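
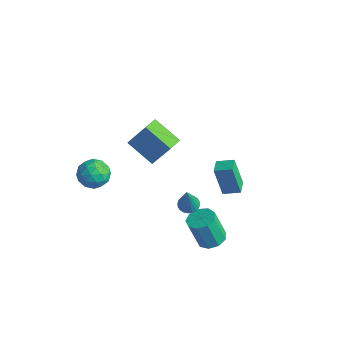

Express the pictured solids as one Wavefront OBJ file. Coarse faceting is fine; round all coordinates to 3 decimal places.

v -0.623 4.124 -4.311
v -1.172 3.858 -2.197
v 0.207 4.873 -4.001
v -0.343 4.608 -1.888
v 0.063 3.332 -4.232
v -0.487 3.067 -2.119
v 0.892 4.082 -3.923
v 0.343 3.816 -1.809
v -4.046 -3.4 0.6
v -3.106 -2.947 0.274
v -3.854 -4.673 -0.614
v -2.914 -4.22 -0.94
v -2.979 -4.697 0.042
v -3.098 -3.91 0.792
v -3.862 -3.71 -1.132
v -3.981 -2.923 -0.382
v -2.992 -3.139 -0.797
v -2.447 -3.748 -0.071
v -4.513 -3.872 -0.269
v -3.968 -4.481 0.457
v -3.593 -3.062 0.543
v -3.367 -4.558 -0.883
v -3.406 -4.838 -0.306
v -2.853 -4.572 -0.498
v -3.588 -3.628 0.848
v -3.036 -3.361 0.656
v -2.961 -4.39 0.52
v -3.924 -4.259 -0.996
v -3.372 -3.992 -1.188
v -4.107 -3.048 0.158
v -3.554 -2.782 -0.034
v -3.999 -3.23 -0.86
v -2.973 -2.908 -0.278
v -2.86 -3.656 -0.991
v -3.418 -3.357 -1.104
v -3.488 -2.894 -0.663
v -2.653 -3.266 0.149
v -2.54 -4.015 -0.565
v -2.578 -4.295 0.013
v -2.648 -3.832 0.454
v -2.586 -3.379 -0.48
v -4.42 -3.605 0.225
v -4.307 -4.354 -0.489
v -4.312 -3.788 -0.794
v -4.382 -3.325 -0.353
v -4.1 -3.964 0.651
v -3.987 -4.712 -0.062
v -3.472 -4.726 0.323
v -3.542 -4.263 0.764
v -4.374 -4.241 0.14
v 2.27 -1.285 -0.243
v 2.912 -1.26 -0.396
v 2.77 -1.875 1.763
v 2.87 -1.019 -0.314
v 2.737 -0.819 -0.222
v 2.533 -0.69 -0.134
v 2.289 -0.651 -0.061
v 2.042 -0.709 -0.017
v 1.83 -0.854 -0.007
v 1.684 -1.066 -0.033
v 1.629 -1.31 -0.091
v 1.67 -1.551 -0.172
v 1.803 -1.751 -0.264
v 2.008 -1.881 -0.353
v 2.252 -1.919 -0.425
v 2.499 -1.862 -0.469
v 2.711 -1.716 -0.479
v 2.856 -1.505 -0.454
v 2.778 0.094 -4.278
v 3.571 0.488 -3.993
v 3.094 -0 -1.996
v 2.302 -0.394 -2.282
v 3.104 0.919 -3.999
v 2.627 0.431 -2.002
v 2.484 0.965 -4.136
v 2.007 0.476 -2.139
v 2.002 0.603 -4.339
v 1.526 0.114 -2.343
v 1.883 0.003 -4.514
v 1.407 -0.486 -2.518
v 2.183 -0.554 -4.579
v 1.707 -1.043 -2.582
v 2.762 -0.808 -4.503
v 2.285 -1.296 -2.506
v 3.348 -0.64 -4.322
v 2.871 -1.128 -2.325
v 3.667 -0.128 -4.12
v 3.191 -0.616 -2.124
v 0.193 -2.299 2.737
v -1.489 -2.765 3.775
v -0.286 -1.202 2.455
v -1.967 -1.667 3.493
v 0.967 -1.553 4.327
v -0.714 -2.018 5.365
v 0.489 -0.455 4.045
v -1.193 -0.921 5.083
f 2 4 1
f 5 2 1
f 1 4 3
f 3 5 1
f 2 8 4
f 6 2 5
f 6 8 2
f 4 8 3
f 7 5 3
f 3 8 7
f 7 6 5
f 8 6 7
f 9 46 25
f 46 20 49
f 25 49 14
f 46 49 25
f 9 25 21
f 25 14 26
f 21 26 10
f 25 26 21
f 9 21 30
f 21 10 31
f 30 31 16
f 21 31 30
f 9 30 42
f 30 16 45
f 42 45 19
f 30 45 42
f 9 42 46
f 42 19 50
f 46 50 20
f 42 50 46
f 10 26 37
f 26 14 40
f 37 40 18
f 26 40 37
f 14 49 27
f 49 20 48
f 27 48 13
f 49 48 27
f 20 50 47
f 50 19 43
f 47 43 11
f 50 43 47
f 19 45 44
f 45 16 32
f 44 32 15
f 45 32 44
f 16 31 36
f 31 10 33
f 36 33 17
f 31 33 36
f 12 38 24
f 38 18 39
f 24 39 13
f 38 39 24
f 12 24 22
f 24 13 23
f 22 23 11
f 24 23 22
f 12 22 29
f 22 11 28
f 29 28 15
f 22 28 29
f 12 29 34
f 29 15 35
f 34 35 17
f 29 35 34
f 12 34 38
f 34 17 41
f 38 41 18
f 34 41 38
f 13 39 27
f 39 18 40
f 27 40 14
f 39 40 27
f 11 23 47
f 23 13 48
f 47 48 20
f 23 48 47
f 15 28 44
f 28 11 43
f 44 43 19
f 28 43 44
f 17 35 36
f 35 15 32
f 36 32 16
f 35 32 36
f 18 41 37
f 41 17 33
f 37 33 10
f 41 33 37
f 52 51 54
f 52 54 53
f 54 51 55
f 54 55 53
f 55 51 56
f 55 56 53
f 56 51 57
f 56 57 53
f 57 51 58
f 57 58 53
f 58 51 59
f 58 59 53
f 59 51 60
f 59 60 53
f 60 51 61
f 60 61 53
f 61 51 62
f 61 62 53
f 62 51 63
f 62 63 53
f 63 51 64
f 63 64 53
f 64 51 65
f 64 65 53
f 65 51 66
f 65 66 53
f 66 51 67
f 66 67 53
f 67 51 68
f 67 68 53
f 68 51 52
f 68 52 53
f 70 69 73
f 70 73 71
f 71 73 74
f 71 74 72
f 73 69 75
f 73 75 74
f 74 75 76
f 74 76 72
f 75 69 77
f 75 77 76
f 76 77 78
f 76 78 72
f 77 69 79
f 77 79 78
f 78 79 80
f 78 80 72
f 79 69 81
f 79 81 80
f 80 81 82
f 80 82 72
f 81 69 83
f 81 83 82
f 82 83 84
f 82 84 72
f 83 69 85
f 83 85 84
f 84 85 86
f 84 86 72
f 85 69 87
f 85 87 86
f 86 87 88
f 86 88 72
f 87 69 70
f 87 70 88
f 88 70 71
f 88 71 72
f 90 92 89
f 93 90 89
f 89 92 91
f 91 93 89
f 90 96 92
f 94 90 93
f 94 96 90
f 92 96 91
f 95 93 91
f 91 96 95
f 95 94 93
f 96 94 95



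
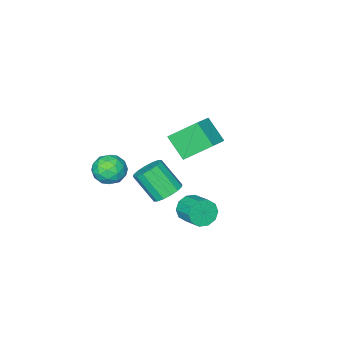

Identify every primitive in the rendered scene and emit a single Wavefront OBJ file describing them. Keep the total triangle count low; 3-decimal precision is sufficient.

v -1.488 -2.281 -1.378
v -2.421 -1.256 -0.261
v -1.511 -1.193 -2.396
v -2.444 -0.168 -1.279
v -0.356 -1.792 -0.881
v -1.289 -0.767 0.236
v -0.379 -0.704 -1.899
v -1.312 0.321 -0.782
v 2.104 1.11 -1.832
v 2.546 0.674 -2.306
v 2.877 -0.365 -1.041
v 2.436 0.07 -0.568
v 2.799 0.947 -2.148
v 3.13 -0.092 -0.883
v 2.866 1.263 -1.906
v 3.197 0.224 -0.641
v 2.728 1.538 -1.644
v 3.06 0.499 -0.379
v 2.424 1.698 -1.432
v 2.755 0.659 -0.168
v 2.034 1.701 -1.328
v 2.365 0.661 -0.064
v 1.663 1.545 -1.359
v 1.994 0.506 -0.094
v 1.41 1.272 -1.517
v 1.741 0.233 -0.252
v 1.343 0.956 -1.759
v 1.674 -0.083 -0.494
v 1.48 0.681 -2.021
v 1.812 -0.358 -0.756
v 1.785 0.521 -2.232
v 2.116 -0.518 -0.968
v 2.175 0.519 -2.336
v 2.506 -0.521 -1.072
v 1.647 2.11 -2.509
v 2.057 2.279 -3.101
v 2.264 3.38 -2.643
v 1.853 3.21 -2.051
v 1.625 2.398 -3.191
v 1.831 3.498 -2.732
v 1.201 2.406 -3.02
v 1.407 3.507 -2.561
v 0.947 2.301 -2.654
v 1.154 3.402 -2.196
v 0.96 2.124 -2.233
v 1.167 3.224 -1.775
v 1.236 1.94 -1.917
v 1.443 3.041 -1.459
v 1.669 1.822 -1.828
v 1.875 2.922 -1.369
v 2.093 1.813 -1.999
v 2.299 2.914 -1.54
v 2.346 1.918 -2.364
v 2.553 3.019 -1.906
v 2.333 2.096 -2.785
v 2.54 3.196 -2.327
v 1.069 -3.586 -3.225
v 1.549 -3.027 -3.75
v 2.191 -3.673 -2.29
v 2.671 -3.114 -2.815
v 1.953 -2.803 -2.362
v 1.26 -2.749 -2.939
v 2.48 -3.951 -3.101
v 1.787 -3.897 -3.678
v 2.421 -3.253 -3.673
v 2.096 -2.544 -3.216
v 1.644 -4.156 -2.824
v 1.319 -3.447 -2.367
v 1.21 -3.299 -3.57
v 2.53 -3.401 -2.47
v 2.108 -3.218 -2.204
v 2.39 -2.89 -2.512
v 1.04 -3.135 -3.093
v 1.323 -2.807 -3.402
v 1.561 -2.675 -2.586
v 2.417 -3.893 -2.638
v 2.7 -3.565 -2.947
v 1.35 -3.81 -3.528
v 1.632 -3.482 -3.836
v 2.179 -4.025 -3.454
v 2.006 -3.103 -3.833
v 2.665 -3.155 -3.283
v 2.553 -3.646 -3.451
v 2.145 -3.615 -3.791
v 1.814 -2.686 -3.564
v 2.474 -2.738 -3.015
v 2.052 -2.555 -2.748
v 1.644 -2.523 -3.088
v 2.327 -2.819 -3.519
v 1.266 -3.962 -3.025
v 1.926 -4.014 -2.476
v 2.096 -4.177 -2.952
v 1.688 -4.145 -3.292
v 1.075 -3.545 -2.757
v 1.734 -3.597 -2.207
v 1.595 -3.085 -2.249
v 1.187 -3.054 -2.589
v 1.413 -3.881 -2.521
f 2 4 1
f 5 2 1
f 1 4 3
f 3 5 1
f 2 8 4
f 6 2 5
f 6 8 2
f 4 8 3
f 7 5 3
f 3 8 7
f 7 6 5
f 8 6 7
f 10 9 13
f 10 13 11
f 11 13 14
f 11 14 12
f 13 9 15
f 13 15 14
f 14 15 16
f 14 16 12
f 15 9 17
f 15 17 16
f 16 17 18
f 16 18 12
f 17 9 19
f 17 19 18
f 18 19 20
f 18 20 12
f 19 9 21
f 19 21 20
f 20 21 22
f 20 22 12
f 21 9 23
f 21 23 22
f 22 23 24
f 22 24 12
f 23 9 25
f 23 25 24
f 24 25 26
f 24 26 12
f 25 9 27
f 25 27 26
f 26 27 28
f 26 28 12
f 27 9 29
f 27 29 28
f 28 29 30
f 28 30 12
f 29 9 31
f 29 31 30
f 30 31 32
f 30 32 12
f 31 9 33
f 31 33 32
f 32 33 34
f 32 34 12
f 33 9 10
f 33 10 34
f 34 10 11
f 34 11 12
f 36 35 39
f 36 39 37
f 37 39 40
f 37 40 38
f 39 35 41
f 39 41 40
f 40 41 42
f 40 42 38
f 41 35 43
f 41 43 42
f 42 43 44
f 42 44 38
f 43 35 45
f 43 45 44
f 44 45 46
f 44 46 38
f 45 35 47
f 45 47 46
f 46 47 48
f 46 48 38
f 47 35 49
f 47 49 48
f 48 49 50
f 48 50 38
f 49 35 51
f 49 51 50
f 50 51 52
f 50 52 38
f 51 35 53
f 51 53 52
f 52 53 54
f 52 54 38
f 53 35 55
f 53 55 54
f 54 55 56
f 54 56 38
f 55 35 36
f 55 36 56
f 56 36 37
f 56 37 38
f 57 94 73
f 94 68 97
f 73 97 62
f 94 97 73
f 57 73 69
f 73 62 74
f 69 74 58
f 73 74 69
f 57 69 78
f 69 58 79
f 78 79 64
f 69 79 78
f 57 78 90
f 78 64 93
f 90 93 67
f 78 93 90
f 57 90 94
f 90 67 98
f 94 98 68
f 90 98 94
f 58 74 85
f 74 62 88
f 85 88 66
f 74 88 85
f 62 97 75
f 97 68 96
f 75 96 61
f 97 96 75
f 68 98 95
f 98 67 91
f 95 91 59
f 98 91 95
f 67 93 92
f 93 64 80
f 92 80 63
f 93 80 92
f 64 79 84
f 79 58 81
f 84 81 65
f 79 81 84
f 60 86 72
f 86 66 87
f 72 87 61
f 86 87 72
f 60 72 70
f 72 61 71
f 70 71 59
f 72 71 70
f 60 70 77
f 70 59 76
f 77 76 63
f 70 76 77
f 60 77 82
f 77 63 83
f 82 83 65
f 77 83 82
f 60 82 86
f 82 65 89
f 86 89 66
f 82 89 86
f 61 87 75
f 87 66 88
f 75 88 62
f 87 88 75
f 59 71 95
f 71 61 96
f 95 96 68
f 71 96 95
f 63 76 92
f 76 59 91
f 92 91 67
f 76 91 92
f 65 83 84
f 83 63 80
f 84 80 64
f 83 80 84
f 66 89 85
f 89 65 81
f 85 81 58
f 89 81 85



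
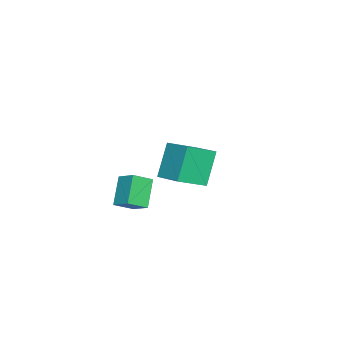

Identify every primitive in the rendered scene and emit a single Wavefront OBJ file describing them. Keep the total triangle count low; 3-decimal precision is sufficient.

v -0.127 2.92 -0.713
v -1.072 3.125 1.118
v 0.889 4.188 -0.329
v -0.056 4.393 1.501
v 0.976 1.827 -0.021
v 0.031 2.032 1.809
v 1.992 3.095 0.362
v 1.047 3.3 2.193
v 1.076 0.942 -0.378
v 1.761 0.195 0.144
v 1.643 1.817 0.131
v 2.328 1.07 0.653
v 2.152 1.01 -1.693
v 2.837 0.263 -1.171
v 2.719 1.885 -1.184
v 3.404 1.138 -0.662
v -3.851 2.576 -1.424
v -3.404 2.337 -1.85
v -4.456 1.703 -1.57
v -4.009 1.464 -1.996
v -3.862 1.507 -1.351
v -3.488 2.046 -1.261
v -4.372 1.994 -2.159
v -3.998 2.533 -2.069
v -3.726 1.977 -2.304
v -3.411 1.676 -1.805
v -4.449 2.364 -1.615
v -4.134 2.063 -1.116
v -3.574 2.533 -1.625
v -4.286 1.507 -1.795
v -4.2 1.532 -1.416
v -3.937 1.392 -1.667
v -3.624 2.362 -1.278
v -3.361 2.221 -1.529
v -3.631 1.734 -1.235
v -4.499 1.819 -1.891
v -4.236 1.678 -2.142
v -3.923 2.648 -1.753
v -3.66 2.508 -2.004
v -4.229 2.306 -2.185
v -3.501 2.181 -2.142
v -3.856 1.668 -2.227
v -4.069 1.98 -2.323
v -3.85 2.297 -2.27
v -3.316 2.004 -1.849
v -3.671 1.491 -1.934
v -3.585 1.516 -1.555
v -3.365 1.833 -1.502
v -3.505 1.793 -2.115
v -4.189 2.549 -1.486
v -4.544 2.036 -1.571
v -4.495 2.207 -1.918
v -4.275 2.524 -1.865
v -4.004 2.372 -1.193
v -4.359 1.859 -1.278
v -4.01 1.743 -1.15
v -3.791 2.06 -1.097
v -4.355 2.247 -1.305
f 2 4 1
f 5 2 1
f 1 4 3
f 3 5 1
f 2 8 4
f 6 2 5
f 6 8 2
f 4 8 3
f 7 5 3
f 3 8 7
f 7 6 5
f 8 6 7
f 10 12 9
f 13 10 9
f 9 12 11
f 11 13 9
f 10 16 12
f 14 10 13
f 14 16 10
f 12 16 11
f 15 13 11
f 11 16 15
f 15 14 13
f 16 14 15
f 17 54 33
f 54 28 57
f 33 57 22
f 54 57 33
f 17 33 29
f 33 22 34
f 29 34 18
f 33 34 29
f 17 29 38
f 29 18 39
f 38 39 24
f 29 39 38
f 17 38 50
f 38 24 53
f 50 53 27
f 38 53 50
f 17 50 54
f 50 27 58
f 54 58 28
f 50 58 54
f 18 34 45
f 34 22 48
f 45 48 26
f 34 48 45
f 22 57 35
f 57 28 56
f 35 56 21
f 57 56 35
f 28 58 55
f 58 27 51
f 55 51 19
f 58 51 55
f 27 53 52
f 53 24 40
f 52 40 23
f 53 40 52
f 24 39 44
f 39 18 41
f 44 41 25
f 39 41 44
f 20 46 32
f 46 26 47
f 32 47 21
f 46 47 32
f 20 32 30
f 32 21 31
f 30 31 19
f 32 31 30
f 20 30 37
f 30 19 36
f 37 36 23
f 30 36 37
f 20 37 42
f 37 23 43
f 42 43 25
f 37 43 42
f 20 42 46
f 42 25 49
f 46 49 26
f 42 49 46
f 21 47 35
f 47 26 48
f 35 48 22
f 47 48 35
f 19 31 55
f 31 21 56
f 55 56 28
f 31 56 55
f 23 36 52
f 36 19 51
f 52 51 27
f 36 51 52
f 25 43 44
f 43 23 40
f 44 40 24
f 43 40 44
f 26 49 45
f 49 25 41
f 45 41 18
f 49 41 45



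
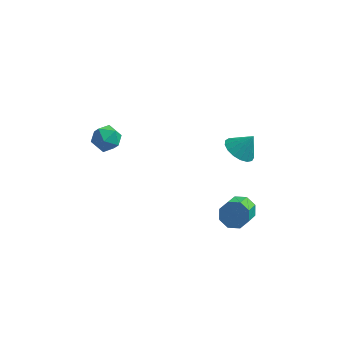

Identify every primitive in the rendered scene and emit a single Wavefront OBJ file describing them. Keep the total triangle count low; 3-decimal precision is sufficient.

v -3.051 -2.66 -0.027
v -2.701 -2.056 -0.319
v -2.719 -3.324 -1.001
v -2.369 -2.72 -1.293
v -2.091 -3.057 -0.675
v -2.296 -2.647 -0.073
v -3.124 -2.733 -1.247
v -3.329 -2.323 -0.645
v -2.746 -2.101 -1.073
v -2.107 -2.301 -0.719
v -3.313 -3.079 -0.601
v -2.674 -3.279 -0.247
v 2.965 -0.98 -2.294
v 3.41 -1.635 -2.41
v 3.555 -0.74 -1.386
v 3.596 -1.362 -2.603
v 3.638 -1.002 -2.726
v 3.526 -0.636 -2.75
v 3.285 -0.35 -2.669
v 2.971 -0.208 -2.503
v 2.655 -0.243 -2.289
v 2.411 -0.446 -2.076
v 2.293 -0.772 -1.913
v 2.329 -1.146 -1.838
v 2.511 -1.482 -1.867
v 2.797 -1.703 -1.994
v 3.121 -1.758 -2.19
v 3.406 -3.354 -4.176
v 4.03 -3.199 -3.876
v 3.899 -4.35 -3.004
v 3.274 -4.506 -3.304
v 3.613 -2.96 -3.623
v 3.481 -4.111 -2.752
v 3.074 -2.952 -3.694
v 2.943 -4.103 -2.822
v 2.73 -3.18 -4.047
v 2.598 -4.331 -3.176
v 2.781 -3.51 -4.476
v 2.65 -4.661 -3.604
v 3.199 -3.749 -4.728
v 3.067 -4.9 -3.857
v 3.737 -3.757 -4.658
v 3.606 -4.908 -3.786
v 4.082 -3.529 -4.304
v 3.95 -4.68 -3.433
f 1 12 6
f 1 6 2
f 1 2 8
f 1 8 11
f 1 11 12
f 2 6 10
f 6 12 5
f 12 11 3
f 11 8 7
f 8 2 9
f 4 10 5
f 4 5 3
f 4 3 7
f 4 7 9
f 4 9 10
f 5 10 6
f 3 5 12
f 7 3 11
f 9 7 8
f 10 9 2
f 14 13 16
f 14 16 15
f 16 13 17
f 16 17 15
f 17 13 18
f 17 18 15
f 18 13 19
f 18 19 15
f 19 13 20
f 19 20 15
f 20 13 21
f 20 21 15
f 21 13 22
f 21 22 15
f 22 13 23
f 22 23 15
f 23 13 24
f 23 24 15
f 24 13 25
f 24 25 15
f 25 13 26
f 25 26 15
f 26 13 27
f 26 27 15
f 27 13 14
f 27 14 15
f 29 28 32
f 29 32 30
f 30 32 33
f 30 33 31
f 32 28 34
f 32 34 33
f 33 34 35
f 33 35 31
f 34 28 36
f 34 36 35
f 35 36 37
f 35 37 31
f 36 28 38
f 36 38 37
f 37 38 39
f 37 39 31
f 38 28 40
f 38 40 39
f 39 40 41
f 39 41 31
f 40 28 42
f 40 42 41
f 41 42 43
f 41 43 31
f 42 28 44
f 42 44 43
f 43 44 45
f 43 45 31
f 44 28 29
f 44 29 45
f 45 29 30
f 45 30 31



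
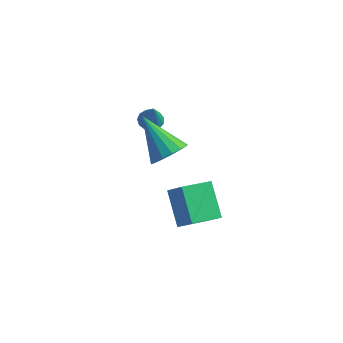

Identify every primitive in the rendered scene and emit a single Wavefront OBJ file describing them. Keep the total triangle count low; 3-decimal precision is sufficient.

v -0.591 -3.079 -4.529
v 0.163 -3.437 -3.598
v -1.431 -1.898 -3.395
v -0.678 -2.255 -2.464
v 0.398 -2.005 -4.916
v 1.151 -2.362 -3.985
v -0.443 -0.823 -3.782
v 0.311 -1.181 -2.851
v -2.611 -0.544 -0.006
v -2.137 -0.83 -0.177
v -2.369 -0.876 1.226
v -2.042 -0.524 -0.113
v -2.127 -0.224 -0.016
v -2.367 -0.026 0.085
v -2.684 0.008 0.157
v -2.978 -0.133 0.177
v -3.156 -0.405 0.138
v -3.161 -0.72 0.054
v -2.991 -0.98 -0.049
v -2.701 -1.101 -0.139
v -2.383 -1.045 -0.187
v -0.903 -3.198 0.823
v -0.594 -3.705 1.486
v -2.357 -2.342 2.157
v -0.346 -3.317 1.507
v -0.248 -2.897 1.345
v -0.325 -2.558 1.043
v -0.557 -2.39 0.682
v -0.882 -2.439 0.359
v -1.213 -2.691 0.161
v -1.46 -3.079 0.14
v -1.559 -3.498 0.302
v -1.481 -3.838 0.604
v -1.249 -4.005 0.964
v -0.924 -3.957 1.287
f 2 4 1
f 5 2 1
f 1 4 3
f 3 5 1
f 2 8 4
f 6 2 5
f 6 8 2
f 4 8 3
f 7 5 3
f 3 8 7
f 7 6 5
f 8 6 7
f 10 9 12
f 10 12 11
f 12 9 13
f 12 13 11
f 13 9 14
f 13 14 11
f 14 9 15
f 14 15 11
f 15 9 16
f 15 16 11
f 16 9 17
f 16 17 11
f 17 9 18
f 17 18 11
f 18 9 19
f 18 19 11
f 19 9 20
f 19 20 11
f 20 9 21
f 20 21 11
f 21 9 10
f 21 10 11
f 23 22 25
f 23 25 24
f 25 22 26
f 25 26 24
f 26 22 27
f 26 27 24
f 27 22 28
f 27 28 24
f 28 22 29
f 28 29 24
f 29 22 30
f 29 30 24
f 30 22 31
f 30 31 24
f 31 22 32
f 31 32 24
f 32 22 33
f 32 33 24
f 33 22 34
f 33 34 24
f 34 22 35
f 34 35 24
f 35 22 23
f 35 23 24



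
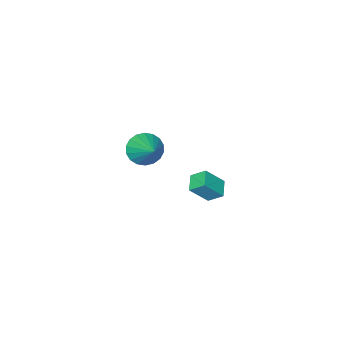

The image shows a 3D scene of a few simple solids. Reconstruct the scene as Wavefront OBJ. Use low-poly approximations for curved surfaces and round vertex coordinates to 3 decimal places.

v 0.164 3.51 -1.371
v 1.013 3.156 -0.382
v -0.196 4.149 -0.833
v 0.653 3.796 0.156
v 0.807 4.144 -1.696
v 1.656 3.791 -0.707
v 0.447 4.784 -1.158
v 1.296 4.43 -0.169
v -1.053 -2.579 -2.962
v -0.585 -3.193 -2.359
v -0.407 -1.101 -1.958
v -0.287 -3.114 -2.667
v -0.141 -2.929 -3.034
v -0.175 -2.675 -3.386
v -0.383 -2.401 -3.655
v -0.724 -2.163 -3.786
v -1.13 -2.007 -3.754
v -1.521 -1.964 -3.565
v -1.819 -2.043 -3.257
v -1.966 -2.229 -2.89
v -1.931 -2.483 -2.537
v -1.723 -2.757 -2.269
v -1.382 -2.995 -2.138
v -0.976 -3.151 -2.17
f 2 4 1
f 5 2 1
f 1 4 3
f 3 5 1
f 2 8 4
f 6 2 5
f 6 8 2
f 4 8 3
f 7 5 3
f 3 8 7
f 7 6 5
f 8 6 7
f 10 9 12
f 10 12 11
f 12 9 13
f 12 13 11
f 13 9 14
f 13 14 11
f 14 9 15
f 14 15 11
f 15 9 16
f 15 16 11
f 16 9 17
f 16 17 11
f 17 9 18
f 17 18 11
f 18 9 19
f 18 19 11
f 19 9 20
f 19 20 11
f 20 9 21
f 20 21 11
f 21 9 22
f 21 22 11
f 22 9 23
f 22 23 11
f 23 9 24
f 23 24 11
f 24 9 10
f 24 10 11



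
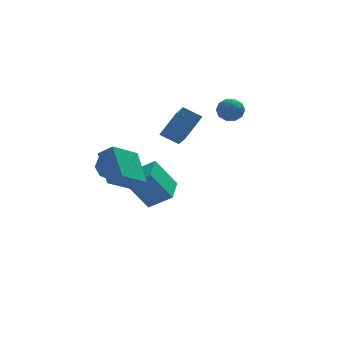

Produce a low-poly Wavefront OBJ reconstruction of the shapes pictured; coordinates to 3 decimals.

v 0.387 0.23 -0.57
v 0.362 -1.284 0.475
v -0.531 0.652 0.019
v -0.557 -0.862 1.064
v 1.477 1.002 0.576
v 1.451 -0.512 1.621
v 0.558 1.424 1.165
v 0.533 -0.09 2.21
v 2.637 1.053 1.098
v 2.964 1.331 1.772
v 3.576 0.169 1.008
v 3.903 0.447 1.682
v 3.203 0.062 1.707
v 2.623 0.609 1.763
v 3.917 0.891 1.017
v 3.337 1.438 1.073
v 3.755 1.232 1.722
v 3.314 0.719 2.148
v 3.226 0.781 0.632
v 2.785 0.268 1.058
v 2.718 1.27 1.443
v 3.822 0.23 1.337
v 3.411 0.004 1.352
v 3.603 0.168 1.748
v 2.517 0.845 1.437
v 2.71 1.009 1.833
v 2.85 0.263 1.795
v 3.83 0.491 0.947
v 4.023 0.655 1.343
v 2.937 1.332 1.032
v 3.129 1.496 1.428
v 3.69 1.237 0.985
v 3.375 1.375 1.81
v 3.927 0.855 1.757
v 3.936 1.116 1.366
v 3.594 1.437 1.399
v 3.116 1.074 2.06
v 3.668 0.554 2.007
v 3.257 0.328 2.022
v 2.915 0.649 2.055
v 3.581 1.015 2.031
v 2.872 0.946 0.773
v 3.424 0.426 0.72
v 3.625 0.851 0.725
v 3.283 1.172 0.758
v 2.613 0.645 1.023
v 3.165 0.125 0.97
v 2.946 0.063 1.381
v 2.604 0.384 1.414
v 2.959 0.485 0.749
v -2.904 0.903 -2.129
v -2.354 1.378 -1.472
v -3.216 -0.343 -0.971
v -2.992 1.579 -1.426
v -3.589 1.465 -1.709
v -3.865 1.087 -2.189
v -3.692 0.624 -2.641
v -3.15 0.291 -2.854
v -2.494 0.244 -2.728
v -2.029 0.506 -2.321
v -1.974 0.954 -1.825
v -2.493 -0.251 -3.011
v -1.337 -0.773 -2.156
v -1.873 1.388 -2.849
v -0.717 0.866 -1.993
v -1.383 -0.506 -4.667
v -0.227 -1.028 -3.811
v -0.763 1.133 -4.504
v 0.393 0.611 -3.649
v -2.907 -3.896 -1.492
v -4.32 -4.775 -0.474
v -3.046 -2.219 -0.236
v -4.458 -3.097 0.782
v -2.242 -4.283 -0.902
v -3.654 -5.161 0.116
v -2.38 -2.605 0.354
v -3.793 -3.484 1.372
f 2 4 1
f 5 2 1
f 1 4 3
f 3 5 1
f 2 8 4
f 6 2 5
f 6 8 2
f 4 8 3
f 7 5 3
f 3 8 7
f 7 6 5
f 8 6 7
f 9 46 25
f 46 20 49
f 25 49 14
f 46 49 25
f 9 25 21
f 25 14 26
f 21 26 10
f 25 26 21
f 9 21 30
f 21 10 31
f 30 31 16
f 21 31 30
f 9 30 42
f 30 16 45
f 42 45 19
f 30 45 42
f 9 42 46
f 42 19 50
f 46 50 20
f 42 50 46
f 10 26 37
f 26 14 40
f 37 40 18
f 26 40 37
f 14 49 27
f 49 20 48
f 27 48 13
f 49 48 27
f 20 50 47
f 50 19 43
f 47 43 11
f 50 43 47
f 19 45 44
f 45 16 32
f 44 32 15
f 45 32 44
f 16 31 36
f 31 10 33
f 36 33 17
f 31 33 36
f 12 38 24
f 38 18 39
f 24 39 13
f 38 39 24
f 12 24 22
f 24 13 23
f 22 23 11
f 24 23 22
f 12 22 29
f 22 11 28
f 29 28 15
f 22 28 29
f 12 29 34
f 29 15 35
f 34 35 17
f 29 35 34
f 12 34 38
f 34 17 41
f 38 41 18
f 34 41 38
f 13 39 27
f 39 18 40
f 27 40 14
f 39 40 27
f 11 23 47
f 23 13 48
f 47 48 20
f 23 48 47
f 15 28 44
f 28 11 43
f 44 43 19
f 28 43 44
f 17 35 36
f 35 15 32
f 36 32 16
f 35 32 36
f 18 41 37
f 41 17 33
f 37 33 10
f 41 33 37
f 52 51 54
f 52 54 53
f 54 51 55
f 54 55 53
f 55 51 56
f 55 56 53
f 56 51 57
f 56 57 53
f 57 51 58
f 57 58 53
f 58 51 59
f 58 59 53
f 59 51 60
f 59 60 53
f 60 51 61
f 60 61 53
f 61 51 52
f 61 52 53
f 63 65 62
f 66 63 62
f 62 65 64
f 64 66 62
f 63 69 65
f 67 63 66
f 67 69 63
f 65 69 64
f 68 66 64
f 64 69 68
f 68 67 66
f 69 67 68
f 71 73 70
f 74 71 70
f 70 73 72
f 72 74 70
f 71 77 73
f 75 71 74
f 75 77 71
f 73 77 72
f 76 74 72
f 72 77 76
f 76 75 74
f 77 75 76



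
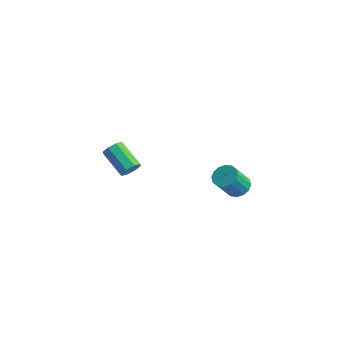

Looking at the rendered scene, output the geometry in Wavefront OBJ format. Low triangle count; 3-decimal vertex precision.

v 3.751 1.546 2.588
v 4.121 1.176 2.294
v 4.16 0.385 3.338
v 3.789 0.754 3.632
v 4.307 1.378 2.44
v 4.346 0.586 3.483
v 4.344 1.624 2.626
v 4.383 0.833 3.669
v 4.222 1.849 2.801
v 4.261 1.058 3.844
v 3.974 1.993 2.92
v 4.013 1.202 3.963
v 3.666 2.017 2.949
v 3.704 1.226 3.993
v 3.38 1.915 2.882
v 3.419 1.124 3.926
v 3.194 1.714 2.737
v 3.233 0.922 3.78
v 3.157 1.467 2.551
v 3.196 0.676 3.594
v 3.279 1.242 2.376
v 3.318 0.451 3.419
v 3.527 1.098 2.257
v 3.566 0.307 3.3
v 3.836 1.074 2.227
v 3.874 0.283 3.271
v -1.206 -0.12 1.716
v -0.92 -0.154 2.161
v -2.149 -0.153 2.95
v -2.434 -0.12 2.504
v -0.991 0.23 2.05
v -2.219 0.231 2.839
v -1.187 0.409 1.743
v -2.416 0.409 2.532
v -1.395 0.277 1.421
v -2.623 0.278 2.209
v -1.491 -0.087 1.27
v -2.72 -0.086 2.059
v -1.421 -0.471 1.381
v -2.649 -0.47 2.17
v -1.224 -0.649 1.688
v -2.453 -0.649 2.477
v -1.017 -0.518 2.011
v -2.245 -0.517 2.799
f 2 1 5
f 2 5 3
f 3 5 6
f 3 6 4
f 5 1 7
f 5 7 6
f 6 7 8
f 6 8 4
f 7 1 9
f 7 9 8
f 8 9 10
f 8 10 4
f 9 1 11
f 9 11 10
f 10 11 12
f 10 12 4
f 11 1 13
f 11 13 12
f 12 13 14
f 12 14 4
f 13 1 15
f 13 15 14
f 14 15 16
f 14 16 4
f 15 1 17
f 15 17 16
f 16 17 18
f 16 18 4
f 17 1 19
f 17 19 18
f 18 19 20
f 18 20 4
f 19 1 21
f 19 21 20
f 20 21 22
f 20 22 4
f 21 1 23
f 21 23 22
f 22 23 24
f 22 24 4
f 23 1 25
f 23 25 24
f 24 25 26
f 24 26 4
f 25 1 2
f 25 2 26
f 26 2 3
f 26 3 4
f 28 27 31
f 28 31 29
f 29 31 32
f 29 32 30
f 31 27 33
f 31 33 32
f 32 33 34
f 32 34 30
f 33 27 35
f 33 35 34
f 34 35 36
f 34 36 30
f 35 27 37
f 35 37 36
f 36 37 38
f 36 38 30
f 37 27 39
f 37 39 38
f 38 39 40
f 38 40 30
f 39 27 41
f 39 41 40
f 40 41 42
f 40 42 30
f 41 27 43
f 41 43 42
f 42 43 44
f 42 44 30
f 43 27 28
f 43 28 44
f 44 28 29
f 44 29 30



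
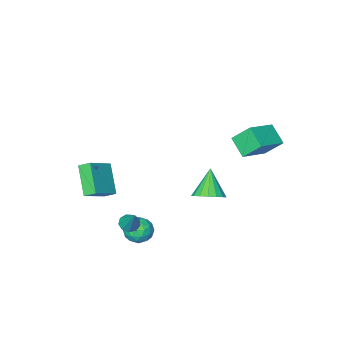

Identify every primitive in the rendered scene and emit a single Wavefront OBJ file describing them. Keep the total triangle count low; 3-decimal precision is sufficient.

v 2.373 1.773 -2.719
v 2.839 1.771 -1.932
v 2.721 0.349 -2.928
v 3.187 0.347 -2.141
v 2.274 0.417 -2.133
v 2.06 1.297 -2.004
v 3.5 0.823 -2.856
v 3.286 1.703 -2.727
v 3.535 1.184 -2.016
v 2.778 0.933 -1.569
v 2.782 1.187 -3.291
v 2.025 0.936 -2.844
v 2.576 1.897 -2.307
v 2.984 0.223 -2.553
v 2.448 0.264 -2.548
v 2.722 0.263 -2.085
v 2.118 1.618 -2.349
v 2.391 1.617 -1.887
v 2.059 0.822 -2.005
v 3.169 0.503 -2.973
v 3.442 0.502 -2.511
v 2.838 1.857 -2.775
v 3.112 1.856 -2.312
v 3.501 1.298 -2.855
v 3.259 1.551 -1.894
v 3.463 0.714 -2.017
v 3.647 0.993 -2.438
v 3.521 1.511 -2.362
v 2.813 1.403 -1.631
v 3.018 0.567 -1.754
v 2.482 0.608 -1.749
v 2.355 1.125 -1.674
v 3.223 1.058 -1.681
v 2.542 1.553 -3.106
v 2.747 0.717 -3.229
v 3.205 0.995 -3.186
v 3.078 1.512 -3.111
v 2.097 1.406 -2.843
v 2.301 0.569 -2.966
v 2.039 0.609 -2.498
v 1.913 1.127 -2.422
v 2.337 1.062 -3.179
v -5.228 2.233 3.92
v -3.401 2.688 4.623
v -5.191 3.38 3.084
v -3.364 3.834 3.787
v -4.596 1.406 2.813
v -2.769 1.86 3.516
v -4.559 2.552 1.977
v -2.732 3.007 2.68
v 2.522 -3.005 -2.298
v 2.012 -4.44 -0.809
v 2.094 -2.417 -1.878
v 1.583 -3.852 -0.389
v 4.117 -2.548 -1.311
v 3.606 -3.983 0.178
v 3.688 -1.96 -0.891
v 3.178 -3.395 0.598
v 3.372 1.091 -1.563
v 3.956 0.885 -1.524
v 3.628 2.089 -0.137
v 3.941 1.234 -1.765
v 3.659 1.515 -1.912
v 3.244 1.598 -1.895
v 2.888 1.443 -1.723
v 2.759 1.124 -1.476
v 2.917 0.788 -1.27
v 3.288 0.595 -1.201
v 3.698 0.633 -1.301
v -1.226 1.987 -0.674
v -0.318 1.846 -0.333
v -1.934 1.073 0.834
v -0.446 2.256 -0.145
v -0.753 2.605 -0.077
v -1.169 2.812 -0.147
v -1.597 2.83 -0.337
v -1.94 2.655 -0.604
v -2.12 2.327 -0.887
v -2.095 1.921 -1.122
v -1.871 1.531 -1.253
v -1.499 1.245 -1.252
v -1.065 1.129 -1.119
v -0.667 1.21 -0.883
v -0.398 1.469 -0.6
f 1 38 17
f 38 12 41
f 17 41 6
f 38 41 17
f 1 17 13
f 17 6 18
f 13 18 2
f 17 18 13
f 1 13 22
f 13 2 23
f 22 23 8
f 13 23 22
f 1 22 34
f 22 8 37
f 34 37 11
f 22 37 34
f 1 34 38
f 34 11 42
f 38 42 12
f 34 42 38
f 2 18 29
f 18 6 32
f 29 32 10
f 18 32 29
f 6 41 19
f 41 12 40
f 19 40 5
f 41 40 19
f 12 42 39
f 42 11 35
f 39 35 3
f 42 35 39
f 11 37 36
f 37 8 24
f 36 24 7
f 37 24 36
f 8 23 28
f 23 2 25
f 28 25 9
f 23 25 28
f 4 30 16
f 30 10 31
f 16 31 5
f 30 31 16
f 4 16 14
f 16 5 15
f 14 15 3
f 16 15 14
f 4 14 21
f 14 3 20
f 21 20 7
f 14 20 21
f 4 21 26
f 21 7 27
f 26 27 9
f 21 27 26
f 4 26 30
f 26 9 33
f 30 33 10
f 26 33 30
f 5 31 19
f 31 10 32
f 19 32 6
f 31 32 19
f 3 15 39
f 15 5 40
f 39 40 12
f 15 40 39
f 7 20 36
f 20 3 35
f 36 35 11
f 20 35 36
f 9 27 28
f 27 7 24
f 28 24 8
f 27 24 28
f 10 33 29
f 33 9 25
f 29 25 2
f 33 25 29
f 44 46 43
f 47 44 43
f 43 46 45
f 45 47 43
f 44 50 46
f 48 44 47
f 48 50 44
f 46 50 45
f 49 47 45
f 45 50 49
f 49 48 47
f 50 48 49
f 52 54 51
f 55 52 51
f 51 54 53
f 53 55 51
f 52 58 54
f 56 52 55
f 56 58 52
f 54 58 53
f 57 55 53
f 53 58 57
f 57 56 55
f 58 56 57
f 60 59 62
f 60 62 61
f 62 59 63
f 62 63 61
f 63 59 64
f 63 64 61
f 64 59 65
f 64 65 61
f 65 59 66
f 65 66 61
f 66 59 67
f 66 67 61
f 67 59 68
f 67 68 61
f 68 59 69
f 68 69 61
f 69 59 60
f 69 60 61
f 71 70 73
f 71 73 72
f 73 70 74
f 73 74 72
f 74 70 75
f 74 75 72
f 75 70 76
f 75 76 72
f 76 70 77
f 76 77 72
f 77 70 78
f 77 78 72
f 78 70 79
f 78 79 72
f 79 70 80
f 79 80 72
f 80 70 81
f 80 81 72
f 81 70 82
f 81 82 72
f 82 70 83
f 82 83 72
f 83 70 84
f 83 84 72
f 84 70 71
f 84 71 72



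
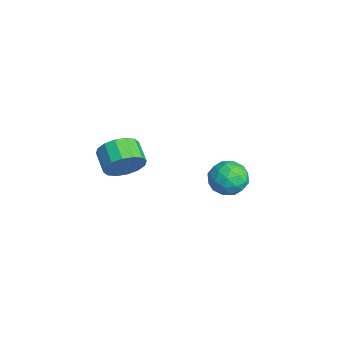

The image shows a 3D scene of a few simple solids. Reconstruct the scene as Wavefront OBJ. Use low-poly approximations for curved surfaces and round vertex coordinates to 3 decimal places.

v 0.26 -3.386 2.921
v 0.621 -4.008 3.527
v -0.399 -4.116 4.024
v -0.76 -3.494 3.419
v 0.68 -3.575 3.741
v -0.341 -3.683 4.238
v 0.626 -3.091 3.736
v -0.394 -3.199 4.233
v 0.474 -2.687 3.512
v -0.546 -2.795 4.009
v 0.265 -2.47 3.13
v -0.755 -2.577 3.627
v 0.055 -2.498 2.692
v -0.966 -2.606 3.189
v -0.101 -2.764 2.316
v -1.121 -2.872 2.813
v -0.159 -3.197 2.102
v -1.18 -3.305 2.599
v -0.106 -3.681 2.107
v -1.126 -3.789 2.604
v 0.046 -4.085 2.331
v -0.974 -4.193 2.828
v 0.255 -4.303 2.713
v -0.765 -4.41 3.21
v 0.466 -4.274 3.151
v -0.555 -4.382 3.648
v -2.868 2.731 -1.369
v -2.088 2.468 -0.804
v -3.552 1.292 -1.096
v -2.772 1.029 -0.531
v -3.402 1.735 -0.213
v -2.98 2.624 -0.382
v -2.66 1.136 -1.518
v -2.238 2.025 -1.687
v -1.959 1.481 -0.896
v -2.418 1.852 -0.09
v -3.222 1.908 -1.81
v -3.681 2.279 -1.004
v -2.418 2.726 -1.11
v -3.222 1.034 -0.79
v -3.592 1.45 -0.603
v -3.134 1.294 -0.271
v -2.942 2.818 -0.862
v -2.483 2.663 -0.53
v -3.256 2.232 -0.183
v -3.157 1.097 -1.37
v -2.698 0.942 -1.038
v -2.506 2.466 -1.629
v -2.048 2.31 -1.297
v -2.384 1.528 -1.717
v -1.884 1.991 -0.833
v -2.286 1.145 -0.672
v -2.22 1.208 -1.252
v -1.972 1.731 -1.351
v -2.153 2.209 -0.359
v -2.555 1.363 -0.198
v -2.926 1.778 -0.011
v -2.677 2.301 -0.11
v -2.078 1.629 -0.413
v -3.085 2.397 -1.702
v -3.487 1.551 -1.541
v -2.963 1.459 -1.79
v -2.714 1.982 -1.889
v -3.354 2.615 -1.228
v -3.756 1.769 -1.067
v -3.668 2.029 -0.549
v -3.42 2.552 -0.648
v -3.562 2.131 -1.487
f 2 1 5
f 2 5 3
f 3 5 6
f 3 6 4
f 5 1 7
f 5 7 6
f 6 7 8
f 6 8 4
f 7 1 9
f 7 9 8
f 8 9 10
f 8 10 4
f 9 1 11
f 9 11 10
f 10 11 12
f 10 12 4
f 11 1 13
f 11 13 12
f 12 13 14
f 12 14 4
f 13 1 15
f 13 15 14
f 14 15 16
f 14 16 4
f 15 1 17
f 15 17 16
f 16 17 18
f 16 18 4
f 17 1 19
f 17 19 18
f 18 19 20
f 18 20 4
f 19 1 21
f 19 21 20
f 20 21 22
f 20 22 4
f 21 1 23
f 21 23 22
f 22 23 24
f 22 24 4
f 23 1 25
f 23 25 24
f 24 25 26
f 24 26 4
f 25 1 2
f 25 2 26
f 26 2 3
f 26 3 4
f 27 64 43
f 64 38 67
f 43 67 32
f 64 67 43
f 27 43 39
f 43 32 44
f 39 44 28
f 43 44 39
f 27 39 48
f 39 28 49
f 48 49 34
f 39 49 48
f 27 48 60
f 48 34 63
f 60 63 37
f 48 63 60
f 27 60 64
f 60 37 68
f 64 68 38
f 60 68 64
f 28 44 55
f 44 32 58
f 55 58 36
f 44 58 55
f 32 67 45
f 67 38 66
f 45 66 31
f 67 66 45
f 38 68 65
f 68 37 61
f 65 61 29
f 68 61 65
f 37 63 62
f 63 34 50
f 62 50 33
f 63 50 62
f 34 49 54
f 49 28 51
f 54 51 35
f 49 51 54
f 30 56 42
f 56 36 57
f 42 57 31
f 56 57 42
f 30 42 40
f 42 31 41
f 40 41 29
f 42 41 40
f 30 40 47
f 40 29 46
f 47 46 33
f 40 46 47
f 30 47 52
f 47 33 53
f 52 53 35
f 47 53 52
f 30 52 56
f 52 35 59
f 56 59 36
f 52 59 56
f 31 57 45
f 57 36 58
f 45 58 32
f 57 58 45
f 29 41 65
f 41 31 66
f 65 66 38
f 41 66 65
f 33 46 62
f 46 29 61
f 62 61 37
f 46 61 62
f 35 53 54
f 53 33 50
f 54 50 34
f 53 50 54
f 36 59 55
f 59 35 51
f 55 51 28
f 59 51 55



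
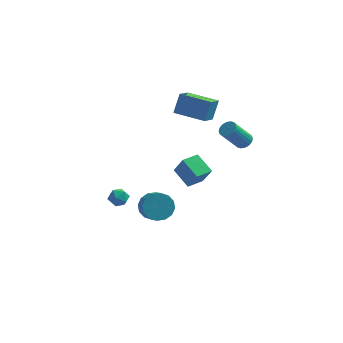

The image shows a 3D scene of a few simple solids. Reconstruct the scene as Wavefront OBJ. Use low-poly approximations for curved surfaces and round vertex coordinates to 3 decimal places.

v 3.341 3.611 0.098
v 3.794 3.769 0.458
v 2.872 3.127 1.902
v 2.419 2.969 1.542
v 3.664 3.964 0.461
v 2.742 3.321 1.905
v 3.484 4.104 0.408
v 2.562 3.462 1.853
v 3.282 4.17 0.309
v 2.36 3.527 1.753
v 3.09 4.15 0.177
v 2.168 3.508 1.622
v 2.935 4.049 0.033
v 2.013 3.406 1.478
v 2.843 3.88 -0.1
v 1.921 3.238 1.344
v 2.826 3.671 -0.204
v 1.904 3.029 1.24
v 2.888 3.453 -0.262
v 1.966 2.811 1.182
v 3.018 3.259 -0.265
v 2.096 2.616 1.179
v 3.198 3.118 -0.213
v 2.276 2.476 1.232
v 3.4 3.053 -0.113
v 2.478 2.41 1.331
v 3.592 3.072 0.018
v 2.67 2.43 1.463
v 3.747 3.174 0.162
v 2.825 2.531 1.607
v 3.839 3.342 0.296
v 2.917 2.7 1.74
v 3.856 3.551 0.4
v 2.934 2.909 1.844
v -3.935 0.059 -3.58
v -3.515 0.586 -3.375
v -3.625 -0.546 -2.665
v -3.205 -0.019 -2.46
v -3.904 0.061 -2.441
v -4.096 0.435 -3.006
v -3.044 -0.395 -3.034
v -3.236 -0.021 -3.599
v -2.964 0.305 -3.037
v -3.496 0.587 -2.671
v -3.644 -0.547 -3.369
v -4.176 -0.265 -3.003
v 0.164 -3.379 2.291
v 0.709 -3.751 3.457
v 0.879 -2.547 2.222
v 1.424 -2.918 3.388
v 1.056 -4.202 1.612
v 1.601 -4.573 2.778
v 1.771 -3.369 1.543
v 2.316 -3.741 2.709
v -1.528 0.317 -3.796
v -1.055 0.97 -3.239
v -0.66 0.197 -2.667
v -1.132 -0.457 -3.224
v -1.505 0.907 -3.014
v -1.11 0.134 -2.442
v -1.961 0.685 -2.998
v -1.565 -0.088 -2.426
v -2.301 0.365 -3.196
v -1.905 -0.409 -2.624
v -2.434 0.031 -3.555
v -2.038 -0.742 -2.983
v -2.324 -0.226 -3.978
v -1.928 -0.999 -3.406
v -2 -0.337 -4.353
v -1.605 -1.11 -3.781
v -1.55 -0.274 -4.578
v -1.155 -1.047 -4.006
v -1.095 -0.052 -4.594
v -0.699 -0.825 -4.022
v -0.755 0.269 -4.396
v -0.359 -0.505 -3.824
v -0.622 0.602 -4.037
v -0.226 -0.171 -3.465
v -0.732 0.859 -3.614
v -0.336 0.086 -3.042
v -0.525 1.328 3.774
v -0.247 1.929 4.996
v -0.217 2.561 3.098
v 0.061 3.162 4.32
v 1.339 0.778 3.62
v 1.617 1.379 4.842
v 1.647 2.011 2.944
v 1.925 2.612 4.166
f 2 1 5
f 2 5 3
f 3 5 6
f 3 6 4
f 5 1 7
f 5 7 6
f 6 7 8
f 6 8 4
f 7 1 9
f 7 9 8
f 8 9 10
f 8 10 4
f 9 1 11
f 9 11 10
f 10 11 12
f 10 12 4
f 11 1 13
f 11 13 12
f 12 13 14
f 12 14 4
f 13 1 15
f 13 15 14
f 14 15 16
f 14 16 4
f 15 1 17
f 15 17 16
f 16 17 18
f 16 18 4
f 17 1 19
f 17 19 18
f 18 19 20
f 18 20 4
f 19 1 21
f 19 21 20
f 20 21 22
f 20 22 4
f 21 1 23
f 21 23 22
f 22 23 24
f 22 24 4
f 23 1 25
f 23 25 24
f 24 25 26
f 24 26 4
f 25 1 27
f 25 27 26
f 26 27 28
f 26 28 4
f 27 1 29
f 27 29 28
f 28 29 30
f 28 30 4
f 29 1 31
f 29 31 30
f 30 31 32
f 30 32 4
f 31 1 33
f 31 33 32
f 32 33 34
f 32 34 4
f 33 1 2
f 33 2 34
f 34 2 3
f 34 3 4
f 35 46 40
f 35 40 36
f 35 36 42
f 35 42 45
f 35 45 46
f 36 40 44
f 40 46 39
f 46 45 37
f 45 42 41
f 42 36 43
f 38 44 39
f 38 39 37
f 38 37 41
f 38 41 43
f 38 43 44
f 39 44 40
f 37 39 46
f 41 37 45
f 43 41 42
f 44 43 36
f 48 50 47
f 51 48 47
f 47 50 49
f 49 51 47
f 48 54 50
f 52 48 51
f 52 54 48
f 50 54 49
f 53 51 49
f 49 54 53
f 53 52 51
f 54 52 53
f 56 55 59
f 56 59 57
f 57 59 60
f 57 60 58
f 59 55 61
f 59 61 60
f 60 61 62
f 60 62 58
f 61 55 63
f 61 63 62
f 62 63 64
f 62 64 58
f 63 55 65
f 63 65 64
f 64 65 66
f 64 66 58
f 65 55 67
f 65 67 66
f 66 67 68
f 66 68 58
f 67 55 69
f 67 69 68
f 68 69 70
f 68 70 58
f 69 55 71
f 69 71 70
f 70 71 72
f 70 72 58
f 71 55 73
f 71 73 72
f 72 73 74
f 72 74 58
f 73 55 75
f 73 75 74
f 74 75 76
f 74 76 58
f 75 55 77
f 75 77 76
f 76 77 78
f 76 78 58
f 77 55 79
f 77 79 78
f 78 79 80
f 78 80 58
f 79 55 56
f 79 56 80
f 80 56 57
f 80 57 58
f 82 84 81
f 85 82 81
f 81 84 83
f 83 85 81
f 82 88 84
f 86 82 85
f 86 88 82
f 84 88 83
f 87 85 83
f 83 88 87
f 87 86 85
f 88 86 87



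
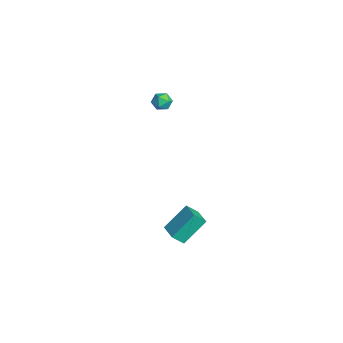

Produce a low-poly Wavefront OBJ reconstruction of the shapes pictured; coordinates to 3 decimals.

v 3.275 -0.581 -4.43
v 2.987 0.787 -3.07
v 3.319 0.1 -5.106
v 3.031 1.468 -3.746
v 4.549 -0.488 -4.254
v 4.261 0.88 -2.894
v 4.593 0.193 -4.93
v 4.305 1.561 -3.57
v -0.094 0.887 3.636
v 0.327 0.492 3.312
v -0.567 0.028 4.068
v -0.146 -0.367 3.744
v 0.073 0.016 4.238
v 0.365 0.547 3.971
v -0.605 -0.027 3.409
v -0.313 0.504 3.142
v 0.011 -0.073 3.172
v 0.43 -0.047 3.684
v -0.67 0.567 3.696
v -0.251 0.593 4.208
f 2 4 1
f 5 2 1
f 1 4 3
f 3 5 1
f 2 8 4
f 6 2 5
f 6 8 2
f 4 8 3
f 7 5 3
f 3 8 7
f 7 6 5
f 8 6 7
f 9 20 14
f 9 14 10
f 9 10 16
f 9 16 19
f 9 19 20
f 10 14 18
f 14 20 13
f 20 19 11
f 19 16 15
f 16 10 17
f 12 18 13
f 12 13 11
f 12 11 15
f 12 15 17
f 12 17 18
f 13 18 14
f 11 13 20
f 15 11 19
f 17 15 16
f 18 17 10



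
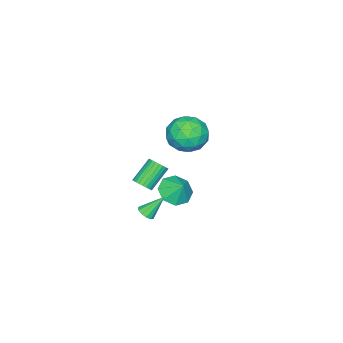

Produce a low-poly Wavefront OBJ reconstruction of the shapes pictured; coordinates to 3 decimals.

v 2.443 4.712 3.748
v 3.43 4.014 3.719
v 1.33 3.126 4.021
v 2.317 2.428 3.992
v 2.134 3.178 4.923
v 2.822 4.158 4.754
v 1.938 2.982 2.986
v 2.626 3.962 2.817
v 3.118 2.945 3.248
v 3.239 3.066 4.445
v 1.521 4.074 3.295
v 1.642 4.195 4.492
v 3.034 4.502 3.71
v 1.726 2.638 4.03
v 1.618 3.078 4.578
v 2.199 2.668 4.56
v 2.676 4.587 4.318
v 3.257 4.177 4.301
v 2.495 3.685 5.008
v 1.503 2.963 3.439
v 2.084 2.553 3.422
v 2.561 4.472 3.18
v 3.142 4.062 3.162
v 2.265 3.455 2.732
v 3.431 3.464 3.416
v 2.777 2.532 3.576
v 2.554 2.857 2.985
v 2.959 3.433 2.886
v 3.502 3.535 4.119
v 2.848 2.603 4.28
v 2.74 3.044 4.827
v 3.145 3.62 4.728
v 3.319 2.907 3.842
v 1.912 4.537 3.46
v 1.258 3.605 3.621
v 1.615 3.52 3.012
v 2.02 4.096 2.913
v 1.983 4.608 4.164
v 1.329 3.676 4.324
v 1.801 3.707 4.854
v 2.206 4.283 4.755
v 1.441 4.233 3.898
v 0.069 1.344 -3.094
v 1.072 1.199 -3.28
v 0.331 2.036 -2.226
v 0.776 1.811 -3.679
v 0.067 2.15 -3.735
v -0.641 2.017 -3.416
v -0.933 1.489 -2.907
v -0.638 0.877 -2.508
v 0.072 0.538 -2.452
v 0.78 0.672 -2.772
v 4.483 2.179 0.632
v 4.762 1.833 1.021
v 3.615 2.096 2.076
v 3.337 2.441 1.688
v 4.853 2.038 1.07
v 3.707 2.301 2.125
v 4.889 2.265 1.052
v 3.743 2.528 2.107
v 4.863 2.479 0.97
v 3.716 2.741 2.025
v 4.779 2.646 0.837
v 3.632 2.909 1.892
v 4.65 2.743 0.673
v 3.503 3.006 1.728
v 4.495 2.754 0.502
v 3.349 3.017 1.557
v 4.339 2.677 0.352
v 3.193 2.94 1.407
v 4.205 2.524 0.244
v 3.058 2.787 1.299
v 4.113 2.319 0.195
v 2.967 2.582 1.25
v 4.077 2.092 0.213
v 2.931 2.355 1.268
v 4.104 1.879 0.295
v 2.957 2.141 1.35
v 4.188 1.711 0.428
v 3.041 1.974 1.483
v 4.317 1.614 0.592
v 3.17 1.877 1.647
v 4.471 1.603 0.763
v 3.325 1.866 1.818
v 4.627 1.68 0.913
v 3.481 1.943 1.968
v 3.347 1.627 -2.611
v 3.704 1.411 -2.254
v 2.633 2.333 -1.469
v 3.825 1.681 -2.345
v 3.794 1.934 -2.521
v 3.621 2.09 -2.725
v 3.361 2.099 -2.893
v 3.096 1.958 -2.972
v 2.911 1.712 -2.936
v 2.864 1.44 -2.796
v 2.971 1.226 -2.598
v 3.196 1.14 -2.404
v 3.47 1.209 -2.276
f 1 38 17
f 38 12 41
f 17 41 6
f 38 41 17
f 1 17 13
f 17 6 18
f 13 18 2
f 17 18 13
f 1 13 22
f 13 2 23
f 22 23 8
f 13 23 22
f 1 22 34
f 22 8 37
f 34 37 11
f 22 37 34
f 1 34 38
f 34 11 42
f 38 42 12
f 34 42 38
f 2 18 29
f 18 6 32
f 29 32 10
f 18 32 29
f 6 41 19
f 41 12 40
f 19 40 5
f 41 40 19
f 12 42 39
f 42 11 35
f 39 35 3
f 42 35 39
f 11 37 36
f 37 8 24
f 36 24 7
f 37 24 36
f 8 23 28
f 23 2 25
f 28 25 9
f 23 25 28
f 4 30 16
f 30 10 31
f 16 31 5
f 30 31 16
f 4 16 14
f 16 5 15
f 14 15 3
f 16 15 14
f 4 14 21
f 14 3 20
f 21 20 7
f 14 20 21
f 4 21 26
f 21 7 27
f 26 27 9
f 21 27 26
f 4 26 30
f 26 9 33
f 30 33 10
f 26 33 30
f 5 31 19
f 31 10 32
f 19 32 6
f 31 32 19
f 3 15 39
f 15 5 40
f 39 40 12
f 15 40 39
f 7 20 36
f 20 3 35
f 36 35 11
f 20 35 36
f 9 27 28
f 27 7 24
f 28 24 8
f 27 24 28
f 10 33 29
f 33 9 25
f 29 25 2
f 33 25 29
f 44 43 46
f 44 46 45
f 46 43 47
f 46 47 45
f 47 43 48
f 47 48 45
f 48 43 49
f 48 49 45
f 49 43 50
f 49 50 45
f 50 43 51
f 50 51 45
f 51 43 52
f 51 52 45
f 52 43 44
f 52 44 45
f 54 53 57
f 54 57 55
f 55 57 58
f 55 58 56
f 57 53 59
f 57 59 58
f 58 59 60
f 58 60 56
f 59 53 61
f 59 61 60
f 60 61 62
f 60 62 56
f 61 53 63
f 61 63 62
f 62 63 64
f 62 64 56
f 63 53 65
f 63 65 64
f 64 65 66
f 64 66 56
f 65 53 67
f 65 67 66
f 66 67 68
f 66 68 56
f 67 53 69
f 67 69 68
f 68 69 70
f 68 70 56
f 69 53 71
f 69 71 70
f 70 71 72
f 70 72 56
f 71 53 73
f 71 73 72
f 72 73 74
f 72 74 56
f 73 53 75
f 73 75 74
f 74 75 76
f 74 76 56
f 75 53 77
f 75 77 76
f 76 77 78
f 76 78 56
f 77 53 79
f 77 79 78
f 78 79 80
f 78 80 56
f 79 53 81
f 79 81 80
f 80 81 82
f 80 82 56
f 81 53 83
f 81 83 82
f 82 83 84
f 82 84 56
f 83 53 85
f 83 85 84
f 84 85 86
f 84 86 56
f 85 53 54
f 85 54 86
f 86 54 55
f 86 55 56
f 88 87 90
f 88 90 89
f 90 87 91
f 90 91 89
f 91 87 92
f 91 92 89
f 92 87 93
f 92 93 89
f 93 87 94
f 93 94 89
f 94 87 95
f 94 95 89
f 95 87 96
f 95 96 89
f 96 87 97
f 96 97 89
f 97 87 98
f 97 98 89
f 98 87 99
f 98 99 89
f 99 87 88
f 99 88 89



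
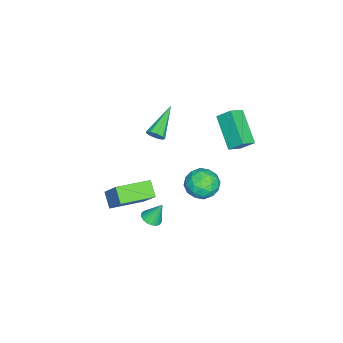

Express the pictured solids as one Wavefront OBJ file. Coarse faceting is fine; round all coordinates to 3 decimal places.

v -1.09 0.993 3.695
v -1.069 1.706 4.367
v 0.234 2.018 2.565
v 0.255 2.731 3.236
v -0.395 0.569 4.124
v -0.374 1.282 4.795
v 0.929 1.594 2.993
v 0.95 2.307 3.665
v -0.833 -2.748 1.187
v -0.616 -2.924 1.637
v -2.587 -2.492 2.133
v -0.576 -2.565 1.612
v -0.657 -2.291 1.389
v -0.82 -2.231 1.07
v -0.989 -2.414 0.807
v -1.085 -2.752 0.72
v -1.063 -3.089 0.852
v -0.933 -3.267 1.141
v -0.757 -3.202 1.45
v 1.419 -4.47 -3.35
v 0.784 -4.948 -2.71
v 0.185 -3.048 -3.513
v -0.45 -3.526 -2.873
v 2.29 -3.534 -1.787
v 1.655 -4.012 -1.147
v 1.056 -2.112 -1.95
v 0.421 -2.59 -1.31
v 2.699 -1.786 -1.999
v 3.004 -1.331 -2.158
v 2.501 -1.274 -0.921
v 2.8 -1.272 -2.224
v 2.581 -1.29 -2.256
v 2.38 -1.385 -2.248
v 2.227 -1.54 -2.203
v 2.146 -1.733 -2.126
v 2.15 -1.933 -2.031
v 2.237 -2.112 -1.93
v 2.395 -2.24 -1.84
v 2.599 -2.299 -1.774
v 2.818 -2.281 -1.743
v 3.019 -2.186 -1.75
v 3.172 -2.031 -1.796
v 3.253 -1.838 -1.872
v 3.249 -1.638 -1.968
v 3.162 -1.46 -2.068
v 3.05 1.837 2.473
v 3.528 1.557 1.731
v 3.212 0.483 3.089
v 3.69 0.203 2.347
v 4.056 0.825 2.926
v 3.956 1.663 2.545
v 2.784 0.377 2.275
v 2.684 1.215 1.894
v 3.364 0.655 1.609
v 4.15 0.932 2.012
v 2.59 1.108 2.808
v 3.376 1.385 3.211
v 3.275 1.816 2.048
v 3.465 0.224 2.772
v 3.68 0.59 3.112
v 3.961 0.425 2.676
v 3.526 1.878 2.526
v 3.807 1.714 2.09
v 4.118 1.283 2.793
v 2.933 0.326 2.73
v 3.214 0.162 2.294
v 2.779 1.615 2.144
v 3.06 1.45 1.708
v 2.622 0.757 2.027
v 3.459 1.121 1.54
v 3.554 0.325 1.903
v 3.022 0.428 1.86
v 2.963 0.92 1.636
v 3.921 1.284 1.777
v 4.016 0.488 2.139
v 4.231 0.854 2.479
v 4.173 1.346 2.255
v 3.825 0.754 1.705
v 2.724 1.552 2.681
v 2.819 0.756 3.043
v 2.567 0.694 2.565
v 2.509 1.186 2.341
v 3.186 1.715 2.917
v 3.281 0.919 3.28
v 3.777 1.12 3.184
v 3.718 1.612 2.96
v 2.915 1.286 3.115
f 2 4 1
f 5 2 1
f 1 4 3
f 3 5 1
f 2 8 4
f 6 2 5
f 6 8 2
f 4 8 3
f 7 5 3
f 3 8 7
f 7 6 5
f 8 6 7
f 10 9 12
f 10 12 11
f 12 9 13
f 12 13 11
f 13 9 14
f 13 14 11
f 14 9 15
f 14 15 11
f 15 9 16
f 15 16 11
f 16 9 17
f 16 17 11
f 17 9 18
f 17 18 11
f 18 9 19
f 18 19 11
f 19 9 10
f 19 10 11
f 21 23 20
f 24 21 20
f 20 23 22
f 22 24 20
f 21 27 23
f 25 21 24
f 25 27 21
f 23 27 22
f 26 24 22
f 22 27 26
f 26 25 24
f 27 25 26
f 29 28 31
f 29 31 30
f 31 28 32
f 31 32 30
f 32 28 33
f 32 33 30
f 33 28 34
f 33 34 30
f 34 28 35
f 34 35 30
f 35 28 36
f 35 36 30
f 36 28 37
f 36 37 30
f 37 28 38
f 37 38 30
f 38 28 39
f 38 39 30
f 39 28 40
f 39 40 30
f 40 28 41
f 40 41 30
f 41 28 42
f 41 42 30
f 42 28 43
f 42 43 30
f 43 28 44
f 43 44 30
f 44 28 45
f 44 45 30
f 45 28 29
f 45 29 30
f 46 83 62
f 83 57 86
f 62 86 51
f 83 86 62
f 46 62 58
f 62 51 63
f 58 63 47
f 62 63 58
f 46 58 67
f 58 47 68
f 67 68 53
f 58 68 67
f 46 67 79
f 67 53 82
f 79 82 56
f 67 82 79
f 46 79 83
f 79 56 87
f 83 87 57
f 79 87 83
f 47 63 74
f 63 51 77
f 74 77 55
f 63 77 74
f 51 86 64
f 86 57 85
f 64 85 50
f 86 85 64
f 57 87 84
f 87 56 80
f 84 80 48
f 87 80 84
f 56 82 81
f 82 53 69
f 81 69 52
f 82 69 81
f 53 68 73
f 68 47 70
f 73 70 54
f 68 70 73
f 49 75 61
f 75 55 76
f 61 76 50
f 75 76 61
f 49 61 59
f 61 50 60
f 59 60 48
f 61 60 59
f 49 59 66
f 59 48 65
f 66 65 52
f 59 65 66
f 49 66 71
f 66 52 72
f 71 72 54
f 66 72 71
f 49 71 75
f 71 54 78
f 75 78 55
f 71 78 75
f 50 76 64
f 76 55 77
f 64 77 51
f 76 77 64
f 48 60 84
f 60 50 85
f 84 85 57
f 60 85 84
f 52 65 81
f 65 48 80
f 81 80 56
f 65 80 81
f 54 72 73
f 72 52 69
f 73 69 53
f 72 69 73
f 55 78 74
f 78 54 70
f 74 70 47
f 78 70 74



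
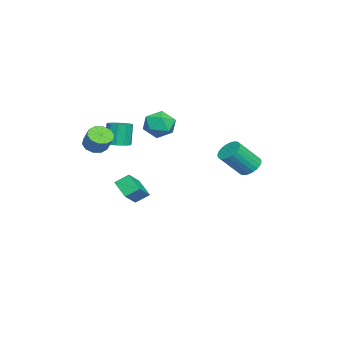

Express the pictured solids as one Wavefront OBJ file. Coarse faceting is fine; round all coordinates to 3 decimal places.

v -2.773 -2.648 -3.256
v -3.516 -3.42 -2.452
v -2.988 -1.836 -2.677
v -3.732 -2.608 -1.872
v -1.388 -2.972 -2.288
v -2.132 -3.744 -1.483
v -1.604 -2.16 -1.708
v -2.347 -2.932 -0.904
v -1.731 -3.416 1.689
v -0.992 -3.369 1.856
v -1.329 -3.337 3.338
v -2.069 -3.384 3.171
v -1.158 -2.932 1.809
v -1.495 -2.9 3.291
v -1.543 -2.68 1.716
v -1.88 -2.648 3.198
v -2 -2.709 1.613
v -2.337 -2.677 3.095
v -2.355 -3.008 1.538
v -2.692 -2.976 3.02
v -2.471 -3.463 1.522
v -2.808 -3.431 3.004
v -2.305 -3.9 1.569
v -2.642 -3.868 3.051
v -1.92 -4.152 1.662
v -2.257 -4.12 3.144
v -1.463 -4.123 1.765
v -1.8 -4.091 3.247
v -1.108 -3.824 1.84
v -1.445 -3.792 3.322
v 2.624 -3.763 3.131
v 3.217 -4.173 2.923
v 3.848 -3.727 3.841
v 3.256 -3.317 4.049
v 3.243 -3.764 2.706
v 3.874 -3.318 3.624
v 3.032 -3.355 2.652
v 3.664 -2.909 3.57
v 2.666 -3.101 2.781
v 3.298 -2.655 3.698
v 2.284 -3.1 3.043
v 2.916 -2.654 3.961
v 2.032 -3.353 3.339
v 2.663 -2.907 4.257
v 2.006 -3.762 3.556
v 2.637 -3.316 4.474
v 2.216 -4.171 3.61
v 2.848 -3.725 4.528
v 2.582 -4.425 3.482
v 3.214 -3.979 4.399
v 2.964 -4.426 3.219
v 3.596 -3.98 4.137
v -0.946 4.264 0.705
v -0.534 4.889 0.988
v 0.179 3.78 2.397
v -0.234 3.156 2.115
v -0.802 4.917 1.145
v -0.089 3.808 2.555
v -1.092 4.845 1.236
v -0.379 3.736 2.645
v -1.36 4.685 1.245
v -0.647 3.576 2.655
v -1.565 4.461 1.173
v -0.852 3.353 2.583
v -1.676 4.207 1.029
v -0.963 3.099 2.439
v -1.675 3.962 0.836
v -0.963 2.853 2.246
v -1.564 3.763 0.623
v -0.851 2.654 2.033
v -1.359 3.64 0.423
v -0.646 2.531 1.832
v -1.091 3.612 0.265
v -0.378 2.503 1.675
v -0.801 3.684 0.175
v -0.088 2.575 1.584
v -0.533 3.844 0.165
v 0.18 2.735 1.575
v -0.328 4.067 0.237
v 0.385 2.959 1.647
v -0.217 4.321 0.381
v 0.496 3.213 1.791
v -0.217 4.567 0.574
v 0.495 3.458 1.984
v -0.329 4.766 0.787
v 0.384 3.657 2.197
v -1.089 -0.379 3.949
v -0.423 -0.03 3.229
v 0.083 -1.45 4.511
v 0.749 -1.101 3.791
v 0.468 -0.486 4.583
v -0.256 0.176 4.235
v -0.084 -1.656 3.505
v -0.808 -0.994 3.157
v 0.198 -0.819 2.954
v 0.539 -0.095 3.621
v -0.879 -1.385 4.119
v -0.538 -0.661 4.786
f 2 4 1
f 5 2 1
f 1 4 3
f 3 5 1
f 2 8 4
f 6 2 5
f 6 8 2
f 4 8 3
f 7 5 3
f 3 8 7
f 7 6 5
f 8 6 7
f 10 9 13
f 10 13 11
f 11 13 14
f 11 14 12
f 13 9 15
f 13 15 14
f 14 15 16
f 14 16 12
f 15 9 17
f 15 17 16
f 16 17 18
f 16 18 12
f 17 9 19
f 17 19 18
f 18 19 20
f 18 20 12
f 19 9 21
f 19 21 20
f 20 21 22
f 20 22 12
f 21 9 23
f 21 23 22
f 22 23 24
f 22 24 12
f 23 9 25
f 23 25 24
f 24 25 26
f 24 26 12
f 25 9 27
f 25 27 26
f 26 27 28
f 26 28 12
f 27 9 29
f 27 29 28
f 28 29 30
f 28 30 12
f 29 9 10
f 29 10 30
f 30 10 11
f 30 11 12
f 32 31 35
f 32 35 33
f 33 35 36
f 33 36 34
f 35 31 37
f 35 37 36
f 36 37 38
f 36 38 34
f 37 31 39
f 37 39 38
f 38 39 40
f 38 40 34
f 39 31 41
f 39 41 40
f 40 41 42
f 40 42 34
f 41 31 43
f 41 43 42
f 42 43 44
f 42 44 34
f 43 31 45
f 43 45 44
f 44 45 46
f 44 46 34
f 45 31 47
f 45 47 46
f 46 47 48
f 46 48 34
f 47 31 49
f 47 49 48
f 48 49 50
f 48 50 34
f 49 31 51
f 49 51 50
f 50 51 52
f 50 52 34
f 51 31 32
f 51 32 52
f 52 32 33
f 52 33 34
f 54 53 57
f 54 57 55
f 55 57 58
f 55 58 56
f 57 53 59
f 57 59 58
f 58 59 60
f 58 60 56
f 59 53 61
f 59 61 60
f 60 61 62
f 60 62 56
f 61 53 63
f 61 63 62
f 62 63 64
f 62 64 56
f 63 53 65
f 63 65 64
f 64 65 66
f 64 66 56
f 65 53 67
f 65 67 66
f 66 67 68
f 66 68 56
f 67 53 69
f 67 69 68
f 68 69 70
f 68 70 56
f 69 53 71
f 69 71 70
f 70 71 72
f 70 72 56
f 71 53 73
f 71 73 72
f 72 73 74
f 72 74 56
f 73 53 75
f 73 75 74
f 74 75 76
f 74 76 56
f 75 53 77
f 75 77 76
f 76 77 78
f 76 78 56
f 77 53 79
f 77 79 78
f 78 79 80
f 78 80 56
f 79 53 81
f 79 81 80
f 80 81 82
f 80 82 56
f 81 53 83
f 81 83 82
f 82 83 84
f 82 84 56
f 83 53 85
f 83 85 84
f 84 85 86
f 84 86 56
f 85 53 54
f 85 54 86
f 86 54 55
f 86 55 56
f 87 98 92
f 87 92 88
f 87 88 94
f 87 94 97
f 87 97 98
f 88 92 96
f 92 98 91
f 98 97 89
f 97 94 93
f 94 88 95
f 90 96 91
f 90 91 89
f 90 89 93
f 90 93 95
f 90 95 96
f 91 96 92
f 89 91 98
f 93 89 97
f 95 93 94
f 96 95 88



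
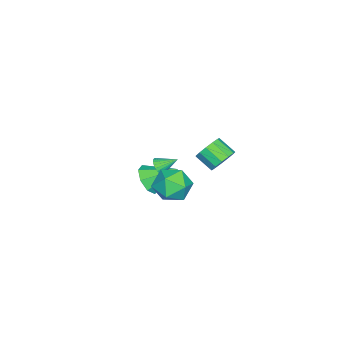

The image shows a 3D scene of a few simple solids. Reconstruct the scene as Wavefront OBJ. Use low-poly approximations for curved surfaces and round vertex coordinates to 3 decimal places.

v 2.261 -0.828 0.359
v 3.196 -0.883 0.789
v 2.324 -2.457 0.011
v 3.259 -2.512 0.441
v 2.431 -2.345 1.03
v 2.391 -1.338 1.245
v 3.129 -2.002 -0.445
v 3.089 -0.995 -0.23
v 3.732 -1.609 0.292
v 3.301 -1.821 1.203
v 2.219 -1.519 -0.403
v 1.788 -1.731 0.508
v -0.073 -3.915 -2.018
v 0.674 -4.038 -1.551
v -0.407 -2.545 -1.122
v 0.773 -3.653 -2.104
v 0.375 -3.421 -2.606
v -0.285 -3.479 -2.764
v -0.821 -3.792 -2.484
v -0.919 -4.177 -1.931
v -0.522 -4.409 -1.429
v 0.138 -4.351 -1.271
v 1.721 -2.705 0.639
v 2.206 -2.594 0.686
v 1.479 -1.875 1.181
v 2.161 -2.499 0.521
v 2.049 -2.436 0.374
v 1.887 -2.413 0.268
v 1.7 -2.435 0.218
v 1.516 -2.498 0.232
v 1.363 -2.592 0.308
v 1.264 -2.704 0.434
v 1.235 -2.815 0.592
v 1.28 -2.91 0.756
v 1.392 -2.973 0.903
v 1.554 -2.996 1.009
v 1.741 -2.974 1.059
v 1.926 -2.911 1.045
v 2.079 -2.817 0.969
v 2.177 -2.706 0.843
v -3.157 -1.202 -2.233
v -2.878 -0.846 -1.573
v -3.144 -1.762 -0.967
v -3.423 -2.118 -1.627
v -3.315 -0.738 -1.601
v -3.581 -1.653 -0.995
v -3.701 -0.777 -1.83
v -3.968 -1.692 -1.224
v -3.915 -0.951 -2.187
v -4.181 -1.867 -1.58
v -3.888 -1.205 -2.558
v -4.154 -2.121 -1.952
v -3.629 -1.458 -2.827
v -3.895 -2.374 -2.22
v -3.22 -1.63 -2.906
v -3.486 -2.545 -2.3
v -2.791 -1.666 -2.773
v -3.057 -2.582 -2.166
v -2.478 -1.555 -2.468
v -2.744 -2.47 -1.861
v -2.381 -1.332 -2.088
v -2.647 -2.247 -1.482
v -2.53 -1.067 -1.755
v -2.796 -1.983 -1.148
f 1 12 6
f 1 6 2
f 1 2 8
f 1 8 11
f 1 11 12
f 2 6 10
f 6 12 5
f 12 11 3
f 11 8 7
f 8 2 9
f 4 10 5
f 4 5 3
f 4 3 7
f 4 7 9
f 4 9 10
f 5 10 6
f 3 5 12
f 7 3 11
f 9 7 8
f 10 9 2
f 14 13 16
f 14 16 15
f 16 13 17
f 16 17 15
f 17 13 18
f 17 18 15
f 18 13 19
f 18 19 15
f 19 13 20
f 19 20 15
f 20 13 21
f 20 21 15
f 21 13 22
f 21 22 15
f 22 13 14
f 22 14 15
f 24 23 26
f 24 26 25
f 26 23 27
f 26 27 25
f 27 23 28
f 27 28 25
f 28 23 29
f 28 29 25
f 29 23 30
f 29 30 25
f 30 23 31
f 30 31 25
f 31 23 32
f 31 32 25
f 32 23 33
f 32 33 25
f 33 23 34
f 33 34 25
f 34 23 35
f 34 35 25
f 35 23 36
f 35 36 25
f 36 23 37
f 36 37 25
f 37 23 38
f 37 38 25
f 38 23 39
f 38 39 25
f 39 23 40
f 39 40 25
f 40 23 24
f 40 24 25
f 42 41 45
f 42 45 43
f 43 45 46
f 43 46 44
f 45 41 47
f 45 47 46
f 46 47 48
f 46 48 44
f 47 41 49
f 47 49 48
f 48 49 50
f 48 50 44
f 49 41 51
f 49 51 50
f 50 51 52
f 50 52 44
f 51 41 53
f 51 53 52
f 52 53 54
f 52 54 44
f 53 41 55
f 53 55 54
f 54 55 56
f 54 56 44
f 55 41 57
f 55 57 56
f 56 57 58
f 56 58 44
f 57 41 59
f 57 59 58
f 58 59 60
f 58 60 44
f 59 41 61
f 59 61 60
f 60 61 62
f 60 62 44
f 61 41 63
f 61 63 62
f 62 63 64
f 62 64 44
f 63 41 42
f 63 42 64
f 64 42 43
f 64 43 44



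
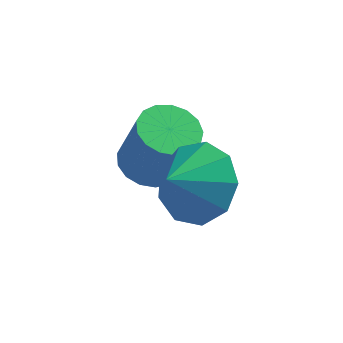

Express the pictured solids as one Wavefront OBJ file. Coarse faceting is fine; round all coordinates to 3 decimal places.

v -1.54 1.737 -2.603
v -0.608 1.41 -2.142
v -2.14 1.083 -1.857
v -0.858 2.025 -1.803
v -1.427 2.506 -1.838
v -2.049 2.627 -2.232
v -2.433 2.332 -2.799
v -2.399 1.759 -3.274
v -1.963 1.175 -3.436
v -1.329 0.855 -3.208
v -0.794 0.948 -2.697
v -2.886 3.859 -4.157
v -2.154 3.676 -4.423
v -1.642 3.378 -2.809
v -2.374 3.561 -2.543
v -2.137 4.053 -4.359
v -1.624 3.755 -2.745
v -2.291 4.386 -4.249
v -1.779 4.088 -2.634
v -2.582 4.598 -4.118
v -2.069 4.3 -2.503
v -2.942 4.64 -3.995
v -2.43 4.342 -2.381
v -3.29 4.504 -3.91
v -2.777 4.206 -2.296
v -3.545 4.22 -3.882
v -3.032 3.922 -2.267
v -3.649 3.853 -3.916
v -3.137 3.555 -2.302
v -3.579 3.488 -4.006
v -3.066 3.19 -2.392
v -3.349 3.207 -4.131
v -2.837 2.909 -2.516
v -3.014 3.076 -4.261
v -2.502 2.778 -2.647
v -2.65 3.124 -4.368
v -2.137 2.826 -2.753
v -2.339 3.341 -4.426
v -1.827 3.043 -2.812
f 2 1 4
f 2 4 3
f 4 1 5
f 4 5 3
f 5 1 6
f 5 6 3
f 6 1 7
f 6 7 3
f 7 1 8
f 7 8 3
f 8 1 9
f 8 9 3
f 9 1 10
f 9 10 3
f 10 1 11
f 10 11 3
f 11 1 2
f 11 2 3
f 13 12 16
f 13 16 14
f 14 16 17
f 14 17 15
f 16 12 18
f 16 18 17
f 17 18 19
f 17 19 15
f 18 12 20
f 18 20 19
f 19 20 21
f 19 21 15
f 20 12 22
f 20 22 21
f 21 22 23
f 21 23 15
f 22 12 24
f 22 24 23
f 23 24 25
f 23 25 15
f 24 12 26
f 24 26 25
f 25 26 27
f 25 27 15
f 26 12 28
f 26 28 27
f 27 28 29
f 27 29 15
f 28 12 30
f 28 30 29
f 29 30 31
f 29 31 15
f 30 12 32
f 30 32 31
f 31 32 33
f 31 33 15
f 32 12 34
f 32 34 33
f 33 34 35
f 33 35 15
f 34 12 36
f 34 36 35
f 35 36 37
f 35 37 15
f 36 12 38
f 36 38 37
f 37 38 39
f 37 39 15
f 38 12 13
f 38 13 39
f 39 13 14
f 39 14 15



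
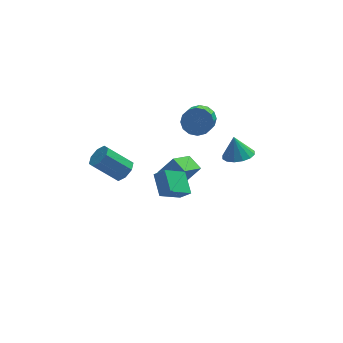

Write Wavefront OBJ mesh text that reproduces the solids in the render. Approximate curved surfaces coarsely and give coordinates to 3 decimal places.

v 0.35 -0.17 -2.579
v -0.797 -1.366 -1.629
v -0.242 0.75 -2.135
v -1.389 -0.446 -1.186
v 1.309 -0.134 -1.374
v 0.162 -1.33 -0.425
v 0.717 0.786 -0.931
v -0.43 -0.41 0.019
v -3.171 2.456 -3.507
v -2.559 2.565 -2.883
v -4.097 2.772 -1.41
v -4.709 2.664 -2.033
v -2.749 3.148 -3.163
v -4.287 3.355 -1.69
v -3.185 3.326 -3.644
v -4.724 3.533 -2.171
v -3.614 2.994 -4.045
v -5.152 3.201 -2.571
v -3.783 2.348 -4.13
v -5.321 2.555 -2.657
v -3.593 1.765 -3.85
v -5.131 1.972 -2.377
v -3.156 1.587 -3.369
v -4.695 1.794 -1.896
v -2.728 1.919 -2.969
v -4.266 2.126 -1.495
v 3.81 1.109 -1.477
v 4.423 0.333 -1.152
v 3.55 1.511 -0.023
v 4.751 0.756 -1.211
v 4.828 1.273 -1.34
v 4.631 1.746 -1.506
v 4.215 2.048 -1.664
v 3.69 2.099 -1.772
v 3.197 1.884 -1.801
v 2.868 1.462 -1.742
v 2.792 0.945 -1.613
v 2.988 0.472 -1.447
v 3.405 0.17 -1.289
v 3.93 0.119 -1.181
v 1.7 3.21 0.476
v 2.232 3.624 1.242
v 1.812 2.004 2.409
v 1.28 1.59 1.644
v 1.738 3.799 1.308
v 1.318 2.179 2.475
v 1.235 3.817 1.151
v 0.815 2.197 2.318
v 0.855 3.672 0.814
v 0.435 2.052 1.981
v 0.703 3.403 0.386
v 0.283 1.783 1.553
v 0.817 3.082 -0.018
v 0.397 1.463 1.149
v 1.168 2.796 -0.289
v 0.748 1.176 0.878
v 1.662 2.621 -0.355
v 1.242 1.001 0.812
v 2.165 2.603 -0.198
v 1.745 0.983 0.969
v 2.545 2.748 0.139
v 2.125 1.128 1.306
v 2.697 3.017 0.567
v 2.277 1.397 1.734
v 2.583 3.337 0.971
v 2.163 1.718 2.138
v -0.393 -3.529 -0.832
v -1.704 -4.332 0.249
v -0.578 -2.162 -0.041
v -1.889 -2.965 1.04
v 0.229 -3.775 -0.26
v -1.082 -4.578 0.821
v 0.044 -2.408 0.531
v -1.267 -3.211 1.612
f 2 4 1
f 5 2 1
f 1 4 3
f 3 5 1
f 2 8 4
f 6 2 5
f 6 8 2
f 4 8 3
f 7 5 3
f 3 8 7
f 7 6 5
f 8 6 7
f 10 9 13
f 10 13 11
f 11 13 14
f 11 14 12
f 13 9 15
f 13 15 14
f 14 15 16
f 14 16 12
f 15 9 17
f 15 17 16
f 16 17 18
f 16 18 12
f 17 9 19
f 17 19 18
f 18 19 20
f 18 20 12
f 19 9 21
f 19 21 20
f 20 21 22
f 20 22 12
f 21 9 23
f 21 23 22
f 22 23 24
f 22 24 12
f 23 9 25
f 23 25 24
f 24 25 26
f 24 26 12
f 25 9 10
f 25 10 26
f 26 10 11
f 26 11 12
f 28 27 30
f 28 30 29
f 30 27 31
f 30 31 29
f 31 27 32
f 31 32 29
f 32 27 33
f 32 33 29
f 33 27 34
f 33 34 29
f 34 27 35
f 34 35 29
f 35 27 36
f 35 36 29
f 36 27 37
f 36 37 29
f 37 27 38
f 37 38 29
f 38 27 39
f 38 39 29
f 39 27 40
f 39 40 29
f 40 27 28
f 40 28 29
f 42 41 45
f 42 45 43
f 43 45 46
f 43 46 44
f 45 41 47
f 45 47 46
f 46 47 48
f 46 48 44
f 47 41 49
f 47 49 48
f 48 49 50
f 48 50 44
f 49 41 51
f 49 51 50
f 50 51 52
f 50 52 44
f 51 41 53
f 51 53 52
f 52 53 54
f 52 54 44
f 53 41 55
f 53 55 54
f 54 55 56
f 54 56 44
f 55 41 57
f 55 57 56
f 56 57 58
f 56 58 44
f 57 41 59
f 57 59 58
f 58 59 60
f 58 60 44
f 59 41 61
f 59 61 60
f 60 61 62
f 60 62 44
f 61 41 63
f 61 63 62
f 62 63 64
f 62 64 44
f 63 41 65
f 63 65 64
f 64 65 66
f 64 66 44
f 65 41 42
f 65 42 66
f 66 42 43
f 66 43 44
f 68 70 67
f 71 68 67
f 67 70 69
f 69 71 67
f 68 74 70
f 72 68 71
f 72 74 68
f 70 74 69
f 73 71 69
f 69 74 73
f 73 72 71
f 74 72 73



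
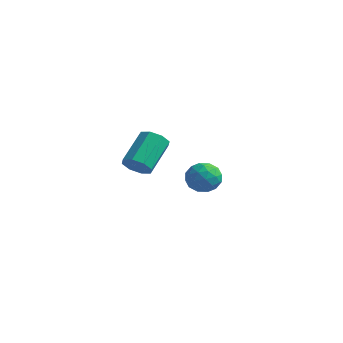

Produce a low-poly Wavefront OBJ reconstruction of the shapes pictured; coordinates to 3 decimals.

v -2.291 -0.495 -0.184
v -1.867 0.014 -0.667
v -2.266 1.605 0.661
v -2.689 1.095 1.144
v -2.475 -0.011 -0.819
v -2.874 1.58 0.508
v -2.976 -0.32 -0.6
v -3.374 1.271 0.728
v -3.075 -0.731 -0.136
v -3.473 0.859 1.192
v -2.714 -1.005 0.299
v -3.113 0.586 1.627
v -2.106 -0.98 0.452
v -2.505 0.611 1.779
v -1.606 -0.671 0.232
v -2.004 0.92 1.56
v -1.507 -0.259 -0.232
v -1.905 1.331 1.096
v 2.989 -1.272 1.317
v 3.844 -1.307 1.61
v 3.196 -2.513 0.57
v 4.051 -2.548 0.863
v 3.369 -2.68 1.442
v 3.241 -1.913 1.903
v 3.799 -1.907 0.277
v 3.671 -1.14 0.738
v 4.345 -1.699 0.967
v 4.079 -2.177 1.687
v 2.961 -1.643 0.493
v 2.695 -2.121 1.213
v 3.399 -1.181 1.529
v 3.641 -2.639 0.651
v 3.24 -2.717 0.991
v 3.743 -2.737 1.163
v 3.044 -1.537 1.702
v 3.547 -1.557 1.874
v 3.267 -2.364 1.775
v 3.493 -2.263 0.306
v 3.996 -2.283 0.478
v 3.297 -1.083 1.017
v 3.8 -1.103 1.189
v 3.773 -1.456 0.405
v 4.195 -1.431 1.323
v 4.317 -2.161 0.884
v 4.169 -1.784 0.54
v 4.094 -1.333 0.811
v 4.039 -1.712 1.747
v 4.16 -2.441 1.308
v 3.759 -2.519 1.648
v 3.684 -2.068 1.919
v 4.333 -1.943 1.369
v 2.88 -1.379 0.872
v 3.001 -2.108 0.433
v 3.356 -1.752 0.261
v 3.281 -1.301 0.532
v 2.723 -1.659 1.296
v 2.845 -2.389 0.857
v 2.946 -2.487 1.369
v 2.871 -2.036 1.64
v 2.707 -1.877 0.811
f 2 1 5
f 2 5 3
f 3 5 6
f 3 6 4
f 5 1 7
f 5 7 6
f 6 7 8
f 6 8 4
f 7 1 9
f 7 9 8
f 8 9 10
f 8 10 4
f 9 1 11
f 9 11 10
f 10 11 12
f 10 12 4
f 11 1 13
f 11 13 12
f 12 13 14
f 12 14 4
f 13 1 15
f 13 15 14
f 14 15 16
f 14 16 4
f 15 1 17
f 15 17 16
f 16 17 18
f 16 18 4
f 17 1 2
f 17 2 18
f 18 2 3
f 18 3 4
f 19 56 35
f 56 30 59
f 35 59 24
f 56 59 35
f 19 35 31
f 35 24 36
f 31 36 20
f 35 36 31
f 19 31 40
f 31 20 41
f 40 41 26
f 31 41 40
f 19 40 52
f 40 26 55
f 52 55 29
f 40 55 52
f 19 52 56
f 52 29 60
f 56 60 30
f 52 60 56
f 20 36 47
f 36 24 50
f 47 50 28
f 36 50 47
f 24 59 37
f 59 30 58
f 37 58 23
f 59 58 37
f 30 60 57
f 60 29 53
f 57 53 21
f 60 53 57
f 29 55 54
f 55 26 42
f 54 42 25
f 55 42 54
f 26 41 46
f 41 20 43
f 46 43 27
f 41 43 46
f 22 48 34
f 48 28 49
f 34 49 23
f 48 49 34
f 22 34 32
f 34 23 33
f 32 33 21
f 34 33 32
f 22 32 39
f 32 21 38
f 39 38 25
f 32 38 39
f 22 39 44
f 39 25 45
f 44 45 27
f 39 45 44
f 22 44 48
f 44 27 51
f 48 51 28
f 44 51 48
f 23 49 37
f 49 28 50
f 37 50 24
f 49 50 37
f 21 33 57
f 33 23 58
f 57 58 30
f 33 58 57
f 25 38 54
f 38 21 53
f 54 53 29
f 38 53 54
f 27 45 46
f 45 25 42
f 46 42 26
f 45 42 46
f 28 51 47
f 51 27 43
f 47 43 20
f 51 43 47

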